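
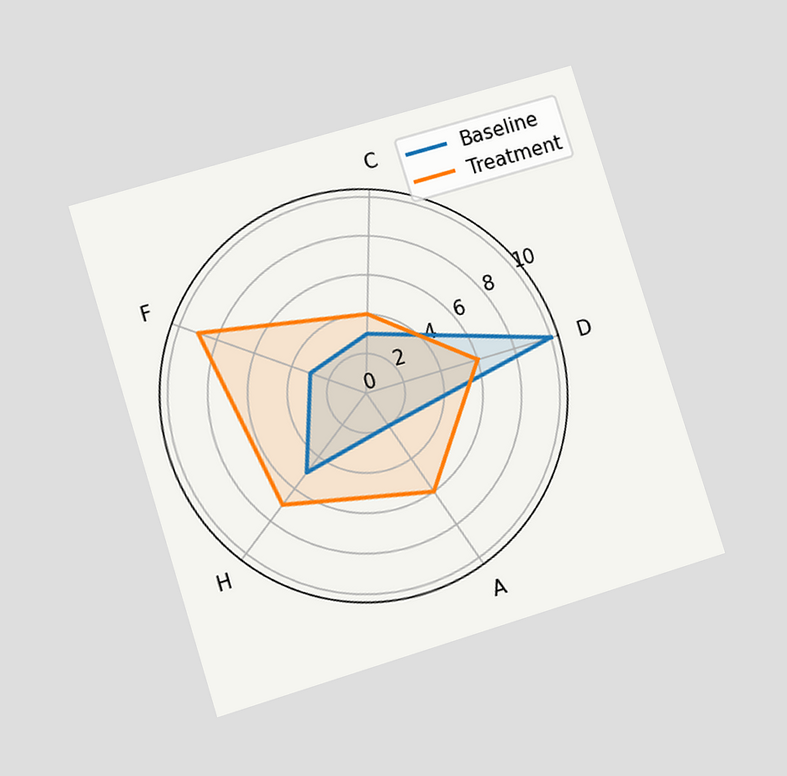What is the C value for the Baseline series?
3

The chart is tilted about 17° counter-clockwise and viewed at a slight angle. On the C axis, Baseline reaches 3.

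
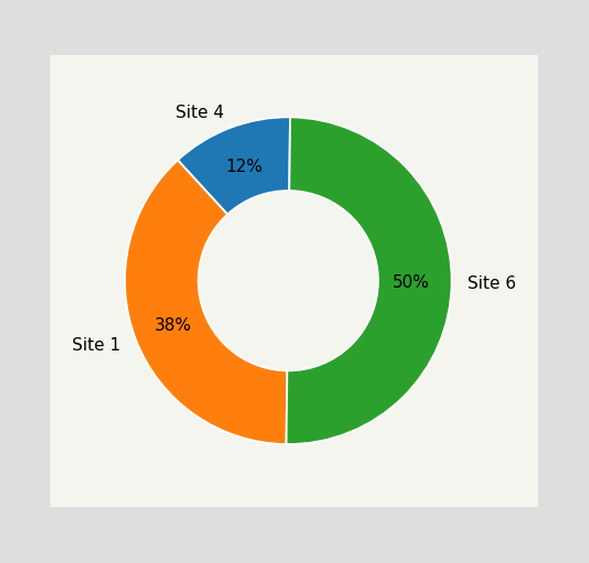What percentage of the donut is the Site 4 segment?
The Site 4 segment takes up 12% of the ring.

12%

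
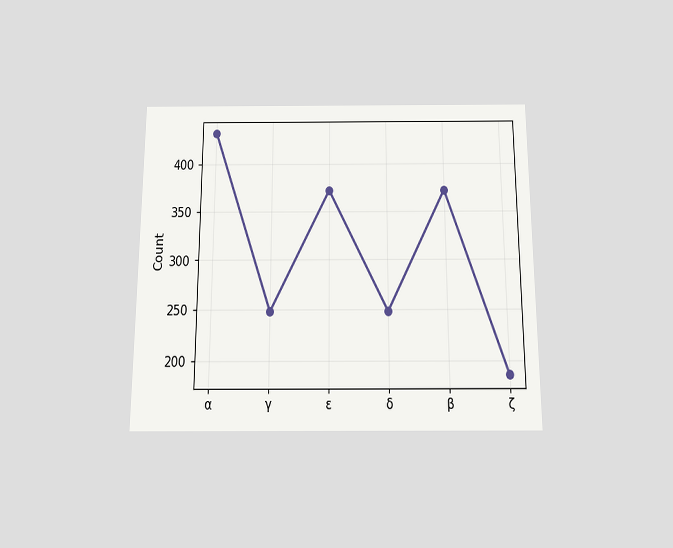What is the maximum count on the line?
The chart is viewed slightly from below. The highest point is at α, and reading across to the y-axis gives 434.

434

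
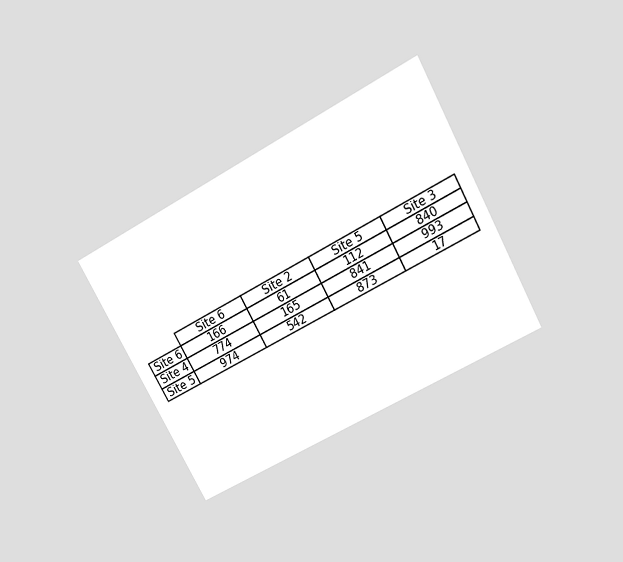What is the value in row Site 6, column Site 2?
61

The chart is tilted about 29° counter-clockwise and viewed slightly from above. The (Site 6, Site 2) cell reads 61.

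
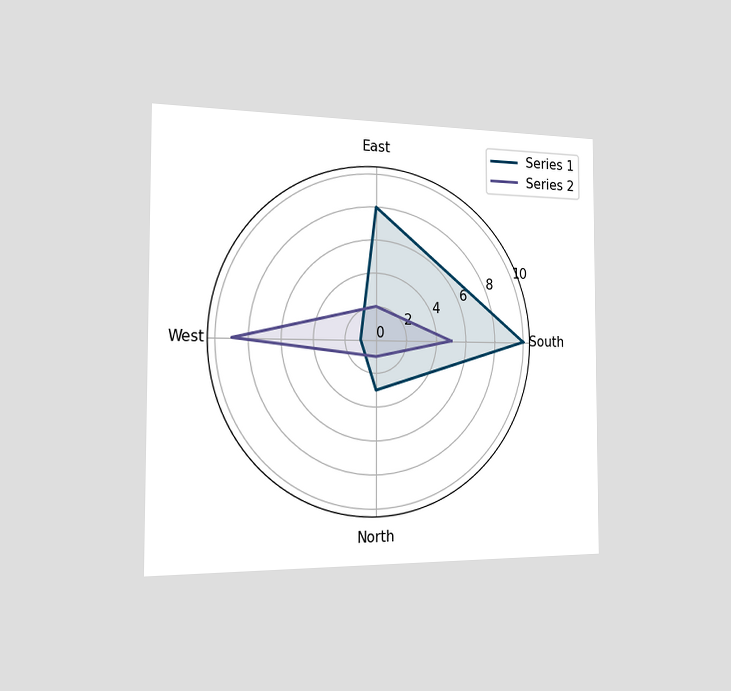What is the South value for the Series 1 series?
The chart is viewed slightly from the left. On the South axis, Series 1 reaches 10.

10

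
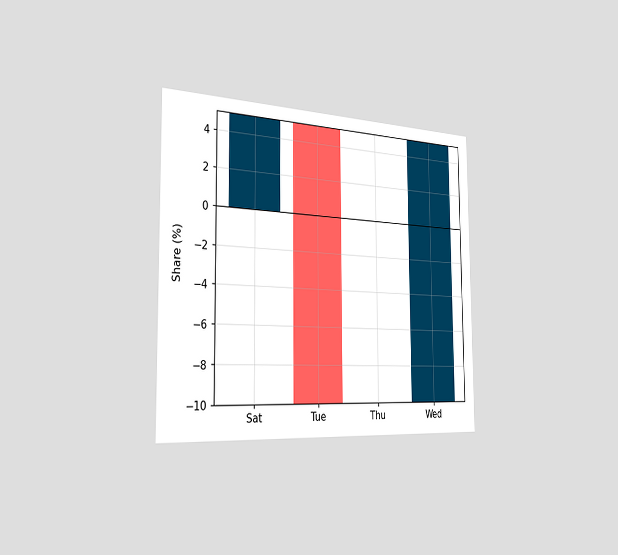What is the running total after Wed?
5%

The chart is viewed slightly from the left. After Wed the running total reaches 5%.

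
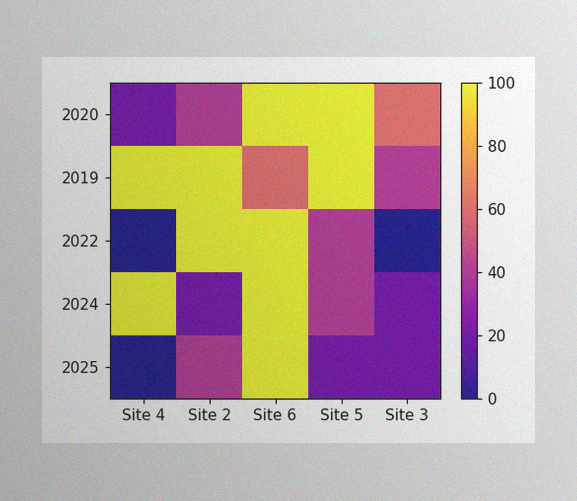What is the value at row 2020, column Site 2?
40

The image has some photo noise and uneven lighting. Matching cell (2020, Site 2) against the colorbar gives 40.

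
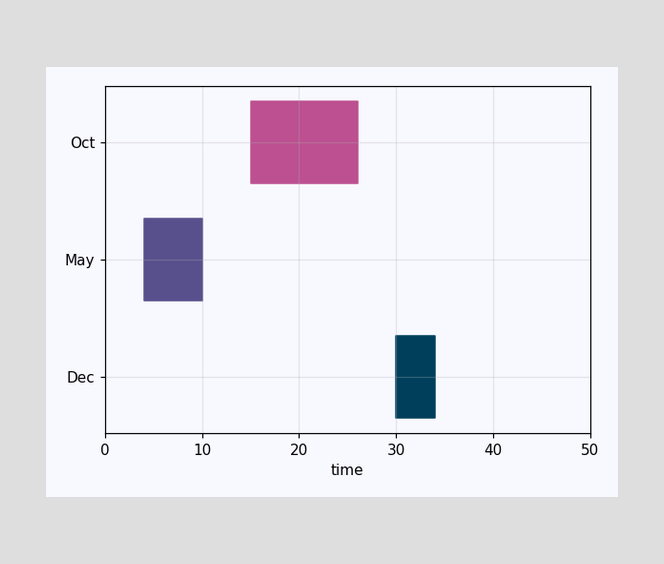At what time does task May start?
The May bar begins at t=4.

4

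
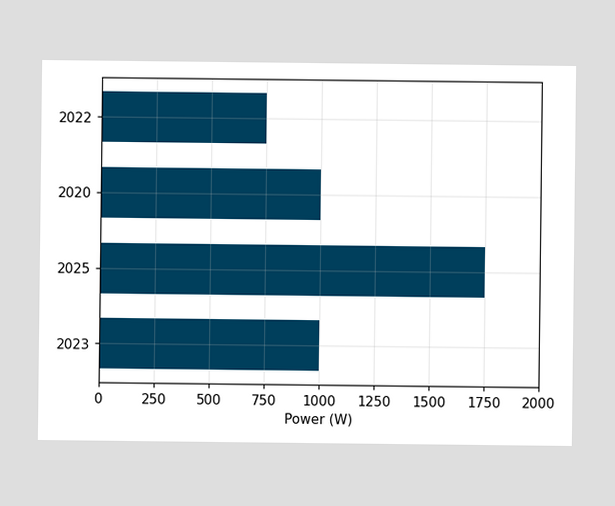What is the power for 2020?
1000W

Reading along the chart's x-axis, the 2020 bar reaches 1000W.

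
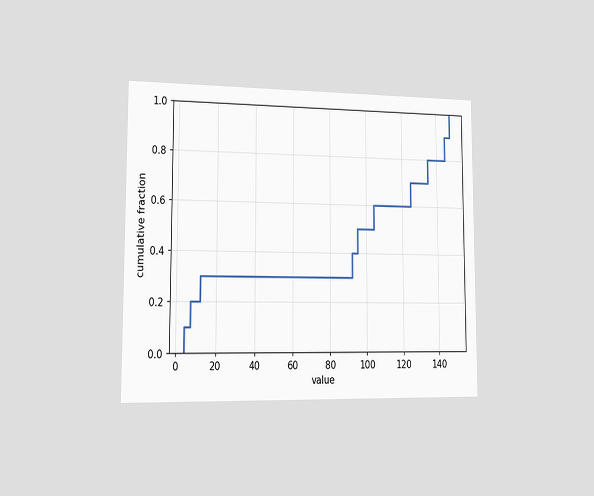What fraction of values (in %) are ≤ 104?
The chart is viewed slightly from the left. At x=104 the ECDF step is at 60%.

60%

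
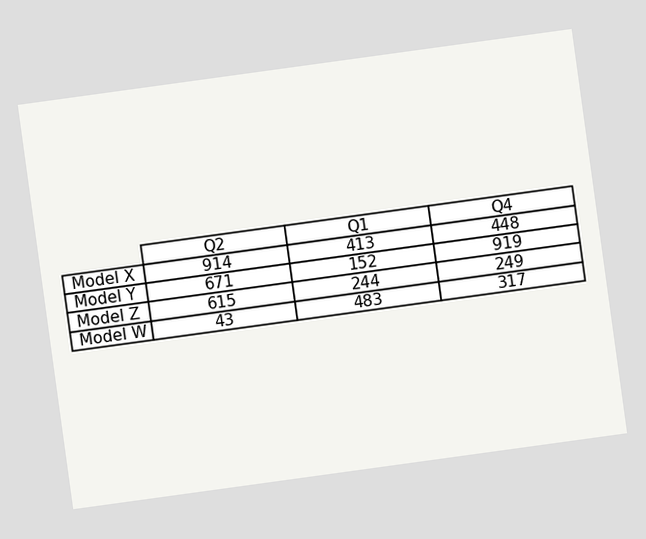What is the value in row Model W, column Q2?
43

The chart is tilted about 8° counter-clockwise. The (Model W, Q2) cell reads 43.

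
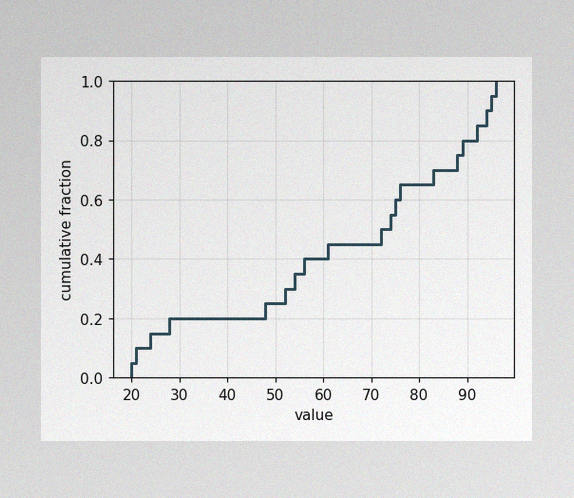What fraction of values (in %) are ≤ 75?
The image has some photo noise and uneven lighting. At x=75 the ECDF step is at 60%.

60%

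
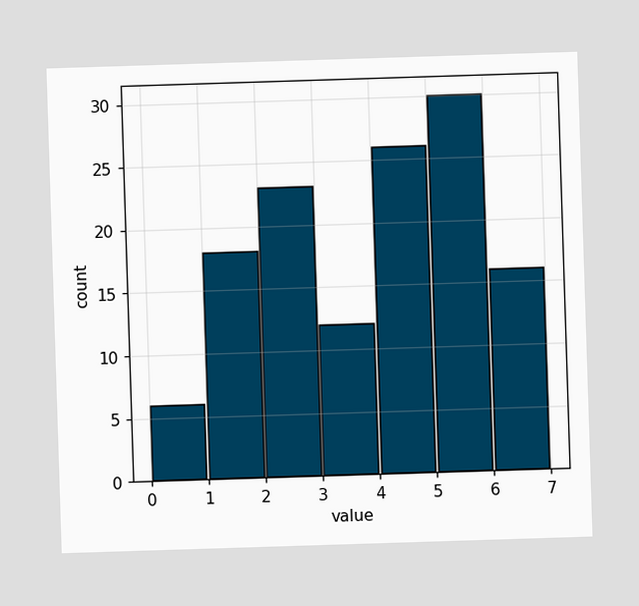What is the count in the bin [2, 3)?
23

The [2, 3) bin has height 23.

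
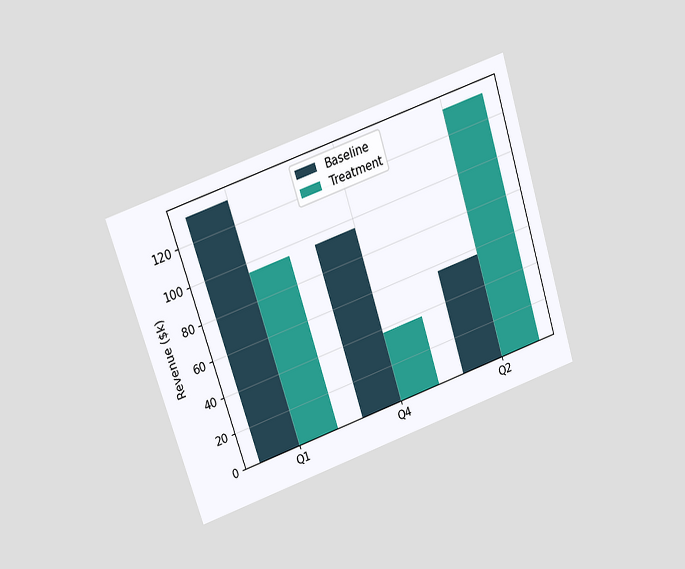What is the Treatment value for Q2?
$133k

The chart is tilted about 18° counter-clockwise and viewed slightly from above. The Treatment bar at Q2 reaches $133k on the y-axis.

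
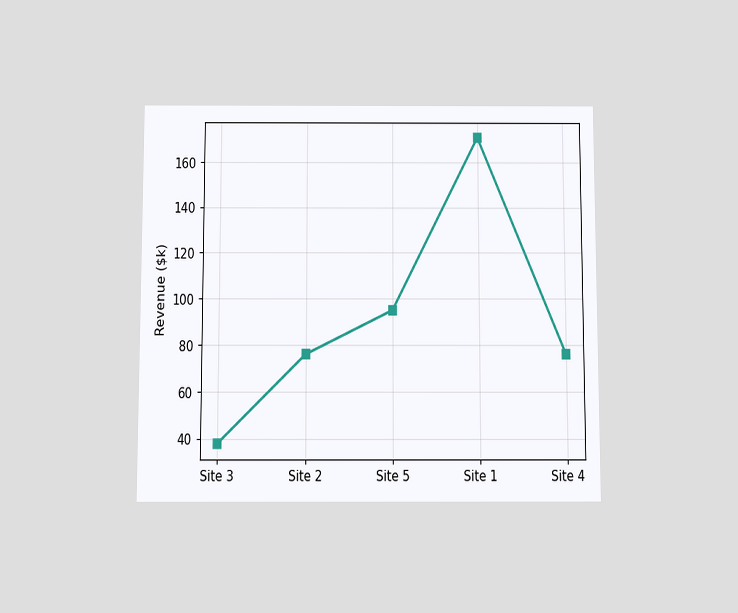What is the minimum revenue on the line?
$38k

The chart is viewed slightly from below. The lowest point is at Site 3, and reading across to the y-axis gives $38k.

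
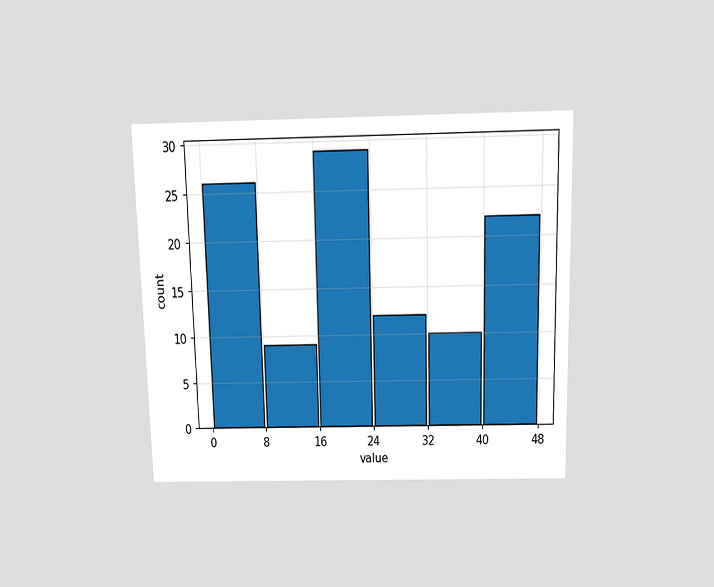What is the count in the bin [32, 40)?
The chart is viewed slightly from above. The [32, 40) bin has height 10.

10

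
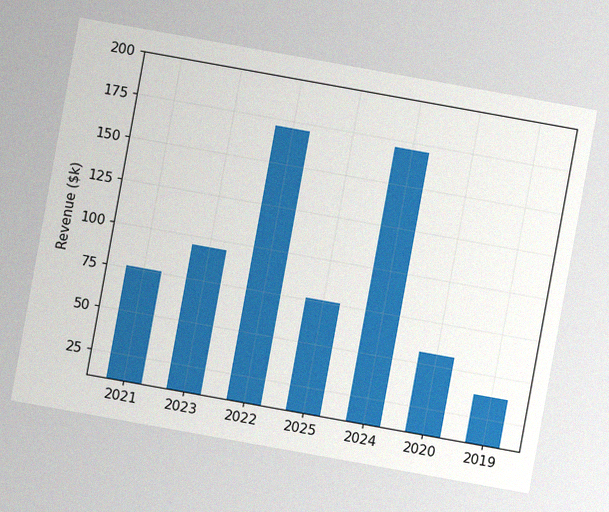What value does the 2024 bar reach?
$171k

The chart is tilted about 10° clockwise, with some photo noise. Reading along the chart's y-axis, the 2024 bar reaches $171k.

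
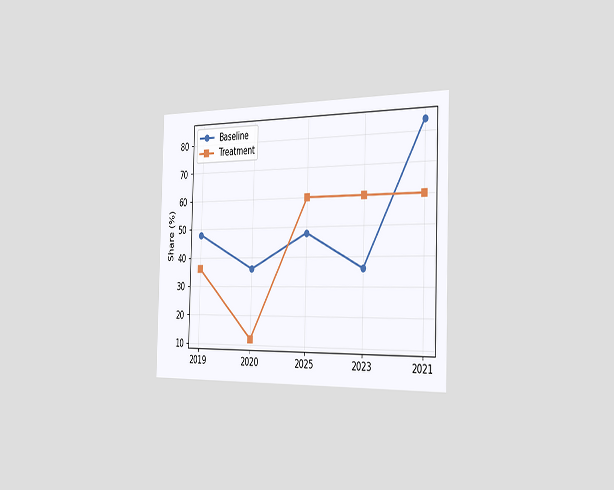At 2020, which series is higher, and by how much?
Baseline, by 24%

The chart is viewed slightly from the right. At 2020, Baseline sits above the other line by 24%.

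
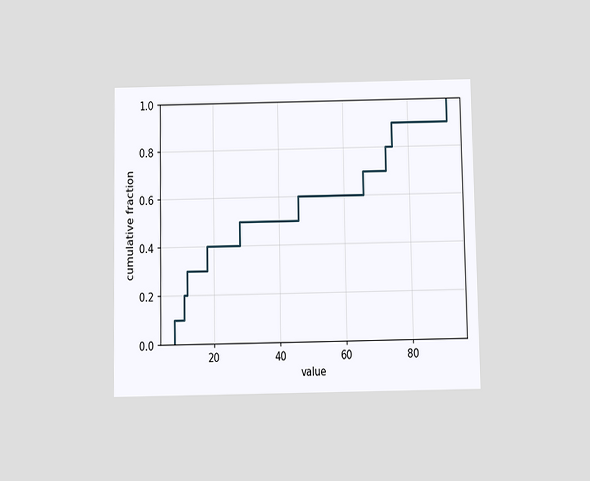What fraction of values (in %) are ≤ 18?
The chart is viewed slightly from below. At x=18 the ECDF step is at 40%.

40%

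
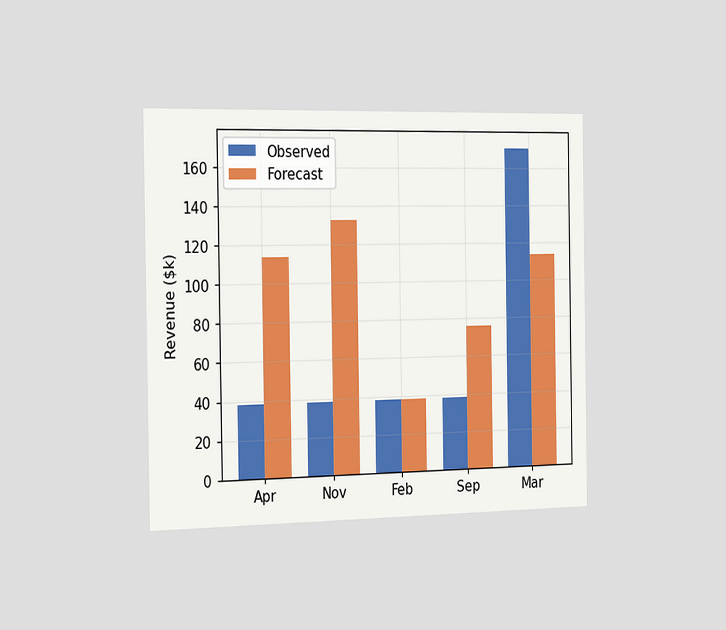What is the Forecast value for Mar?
The chart is viewed slightly from the left. The Forecast bar at Mar reaches $114k on the y-axis.

$114k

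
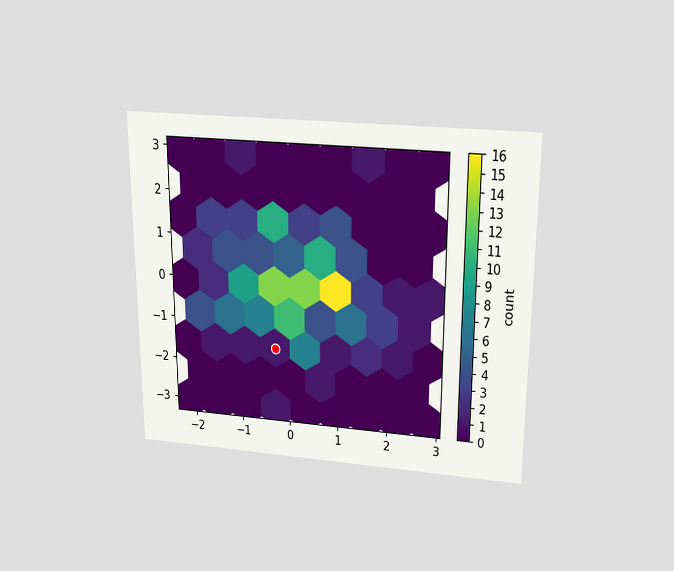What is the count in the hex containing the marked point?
The chart is viewed slightly from above. The marked hex reads 1 on the colorbar.

1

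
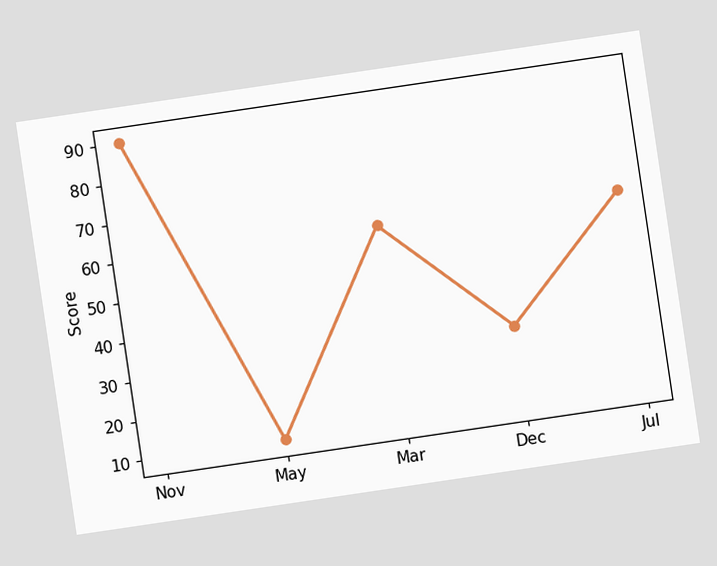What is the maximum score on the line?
90

The chart is tilted about 8° counter-clockwise. The highest point is at Nov, and reading across to the y-axis gives 90.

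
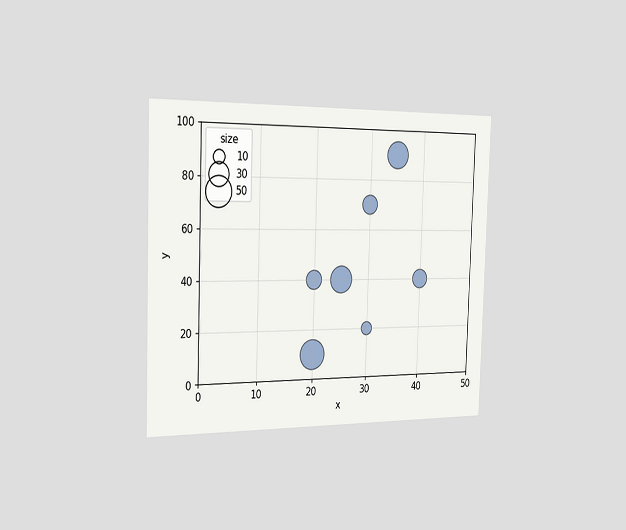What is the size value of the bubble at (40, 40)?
The chart is viewed slightly from the left. Matching the bubble at (40, 40) against the size legend gives 20.

20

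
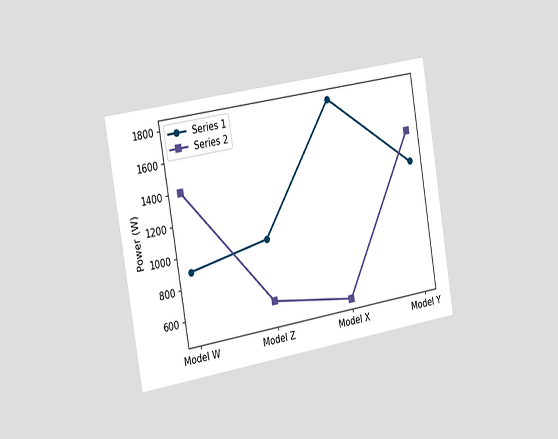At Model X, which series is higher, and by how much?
Series 1, by 1300W

The chart is tilted about 9° counter-clockwise and viewed slightly from the left. At Model X, Series 1 sits above the other line by 1300W.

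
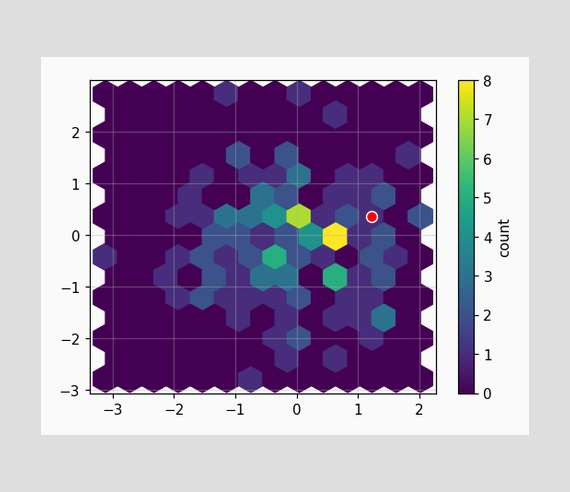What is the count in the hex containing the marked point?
1

The marked hex reads 1 on the colorbar.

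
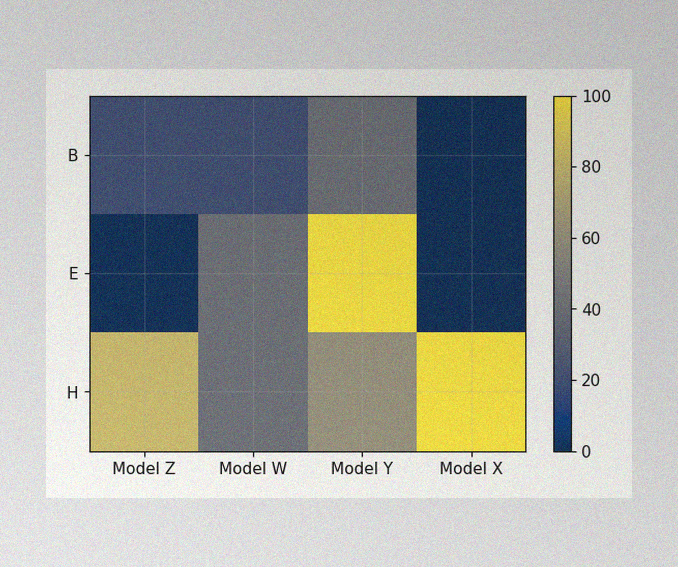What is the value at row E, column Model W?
The image has some photo noise and uneven lighting. Matching cell (E, Model W) against the colorbar gives 40.

40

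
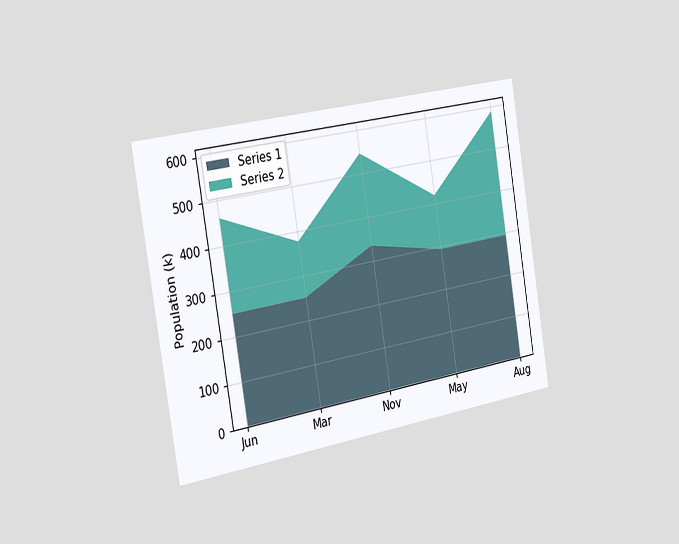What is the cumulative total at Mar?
378k

The chart is tilted about 9° counter-clockwise and viewed slightly from the left. The stacked total at Mar reaches 378k.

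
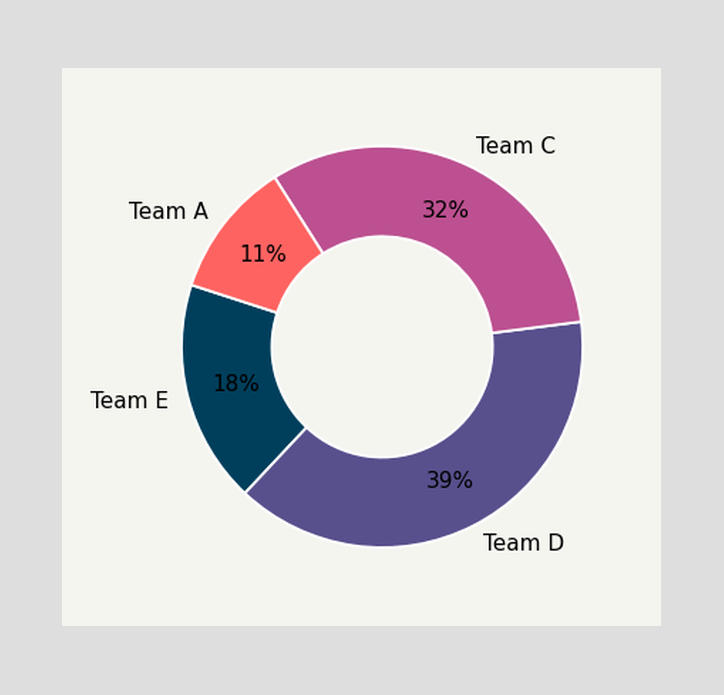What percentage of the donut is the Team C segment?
The Team C segment takes up 32% of the ring.

32%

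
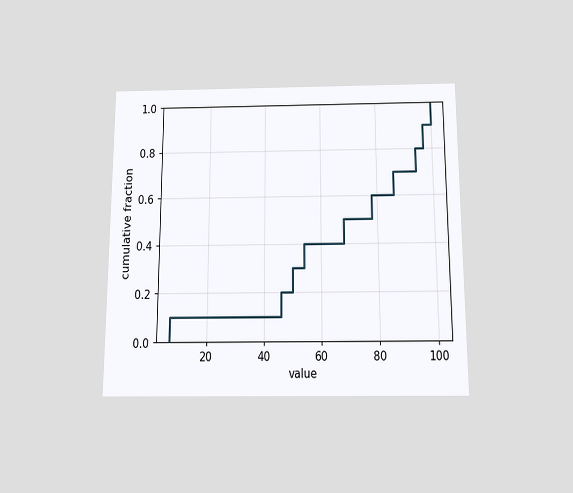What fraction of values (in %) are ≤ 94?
80%

The chart is viewed slightly from below. At x=94 the ECDF step is at 80%.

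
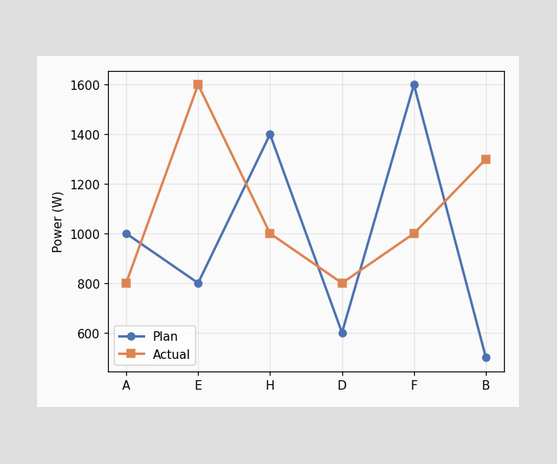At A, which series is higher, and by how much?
At A, Plan sits above the other line by 200W.

Plan, by 200W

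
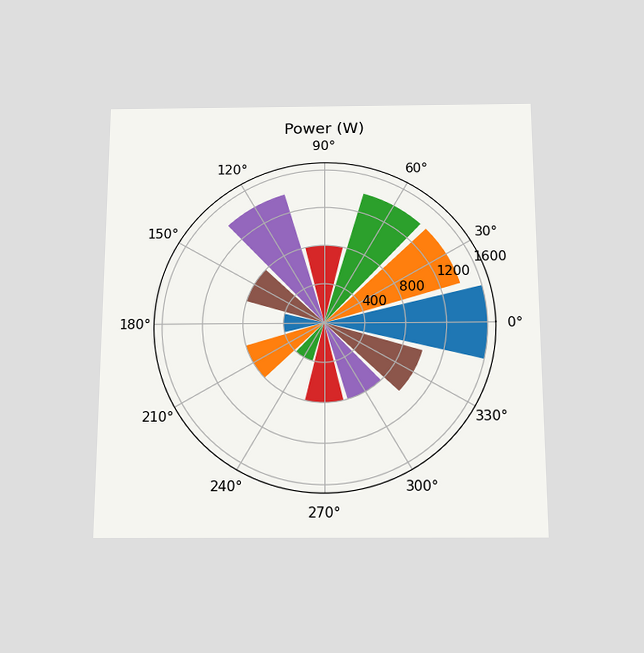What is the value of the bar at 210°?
800W

The chart is viewed slightly from below. The bar at 210° reaches 800W on the radial axis.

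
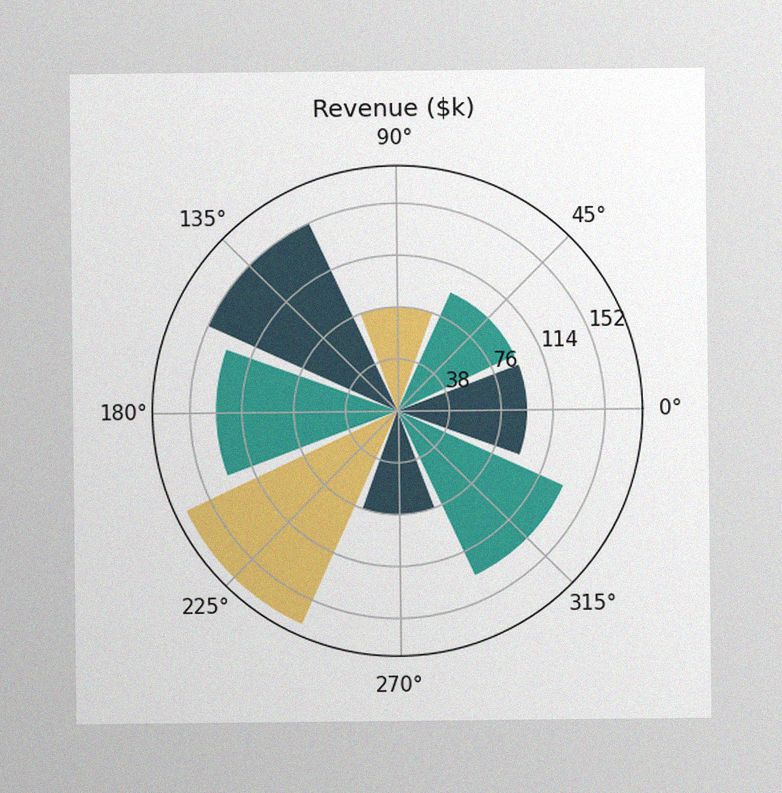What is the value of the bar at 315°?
The image has some photo noise and uneven lighting. The bar at 315° reaches $133k on the radial axis.

$133k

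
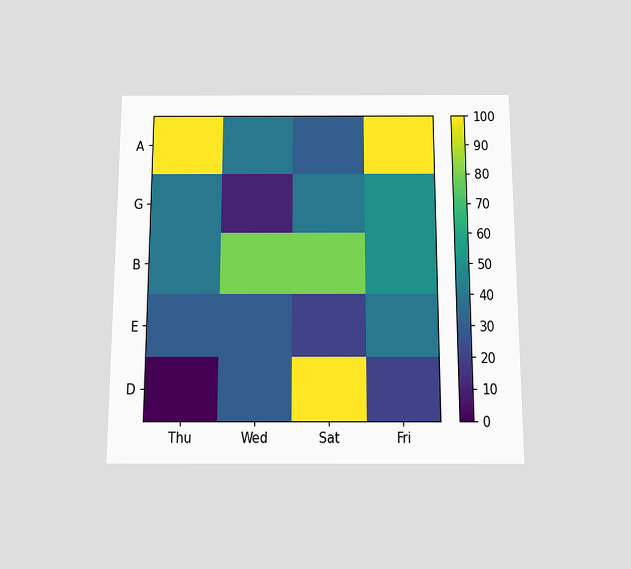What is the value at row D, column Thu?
The chart is viewed slightly from below. Matching cell (D, Thu) against the colorbar gives 0.

0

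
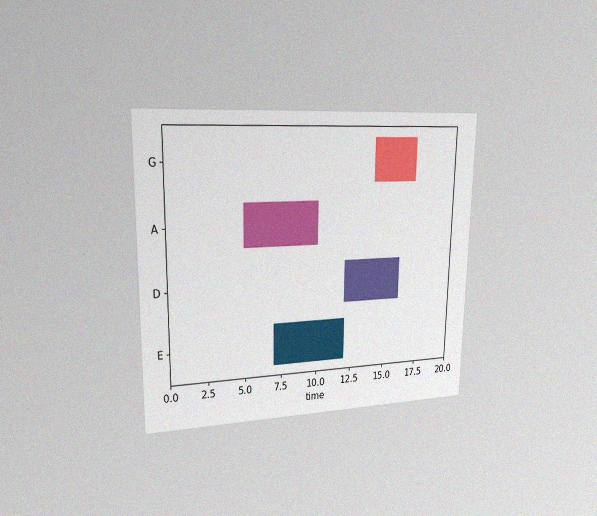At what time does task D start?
12

The chart is viewed slightly from the left, with some photo noise. The D bar begins at t=12.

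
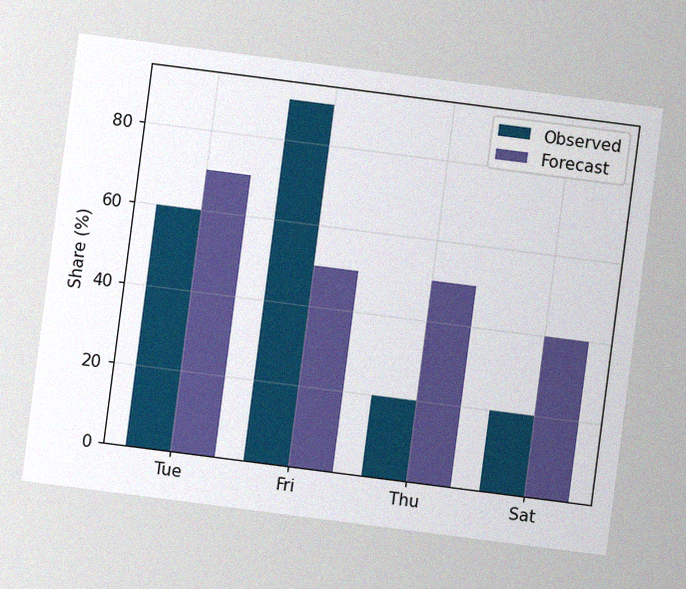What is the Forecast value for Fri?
50%

The chart is tilted about 7° clockwise, with some photo noise. The Forecast bar at Fri reaches 50% on the y-axis.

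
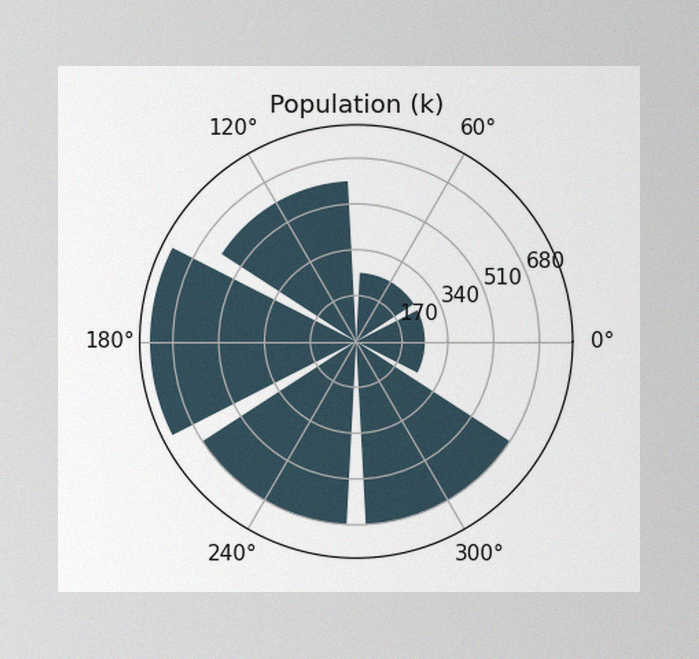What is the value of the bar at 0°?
255k

The image has some photo noise and uneven lighting. The bar at 0° reaches 255k on the radial axis.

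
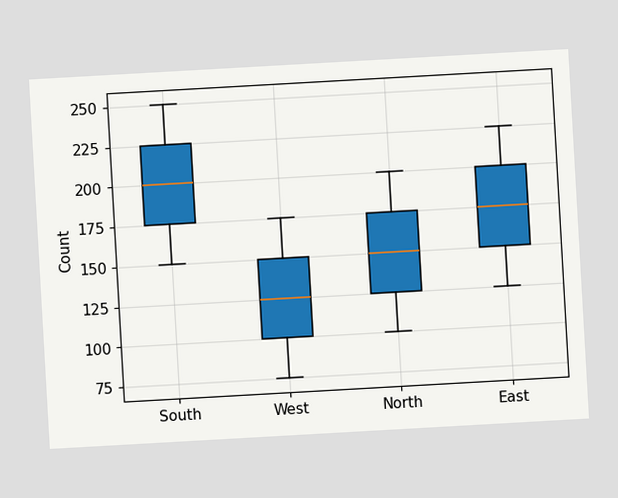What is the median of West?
125

The chart is tilted about 3° counter-clockwise. The median line in the West box sits at 125.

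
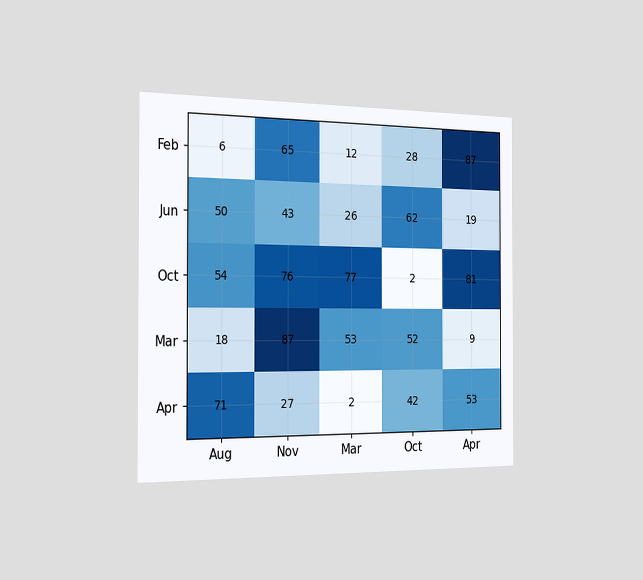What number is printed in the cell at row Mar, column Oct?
52

The chart is viewed slightly from the left. The (Mar, Oct) cell reads 52.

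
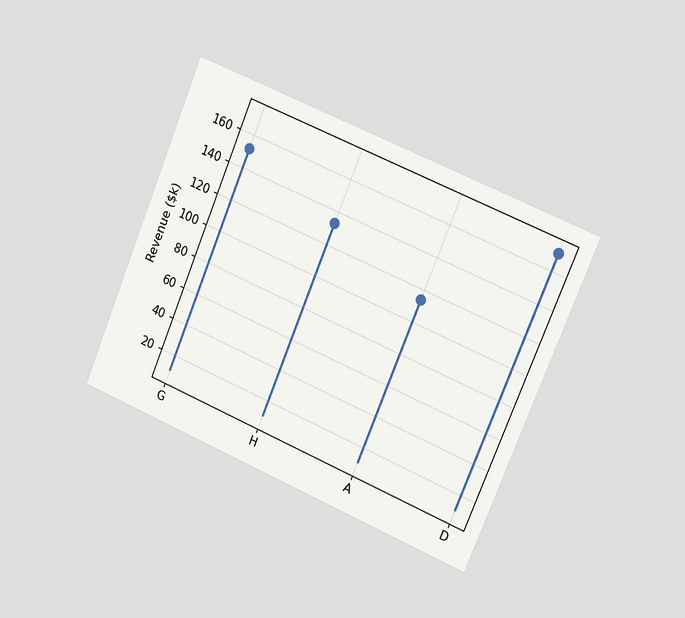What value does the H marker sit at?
The chart is tilted about 23° clockwise and viewed slightly from the right. The H marker sits at $133k.

$133k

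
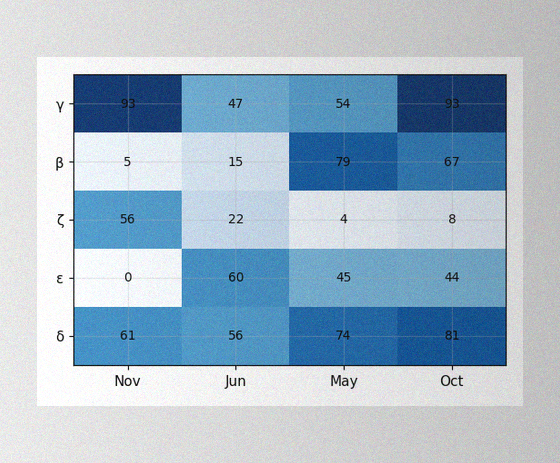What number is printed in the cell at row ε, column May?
The image has some photo noise and uneven lighting. The (ε, May) cell reads 45.

45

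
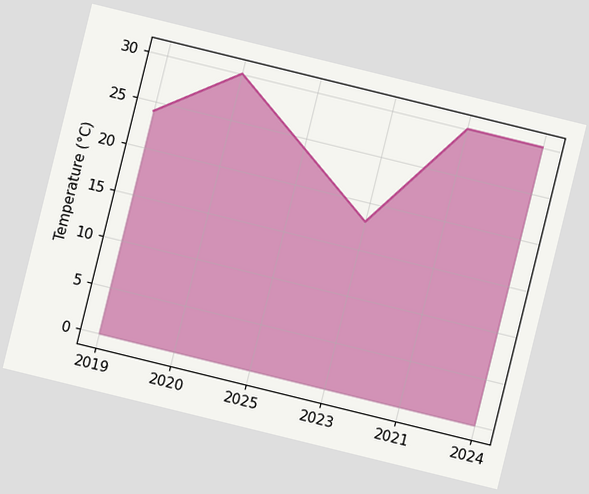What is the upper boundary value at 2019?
The chart is tilted about 14° clockwise. At 2019 the upper boundary is at 24°C.

24°C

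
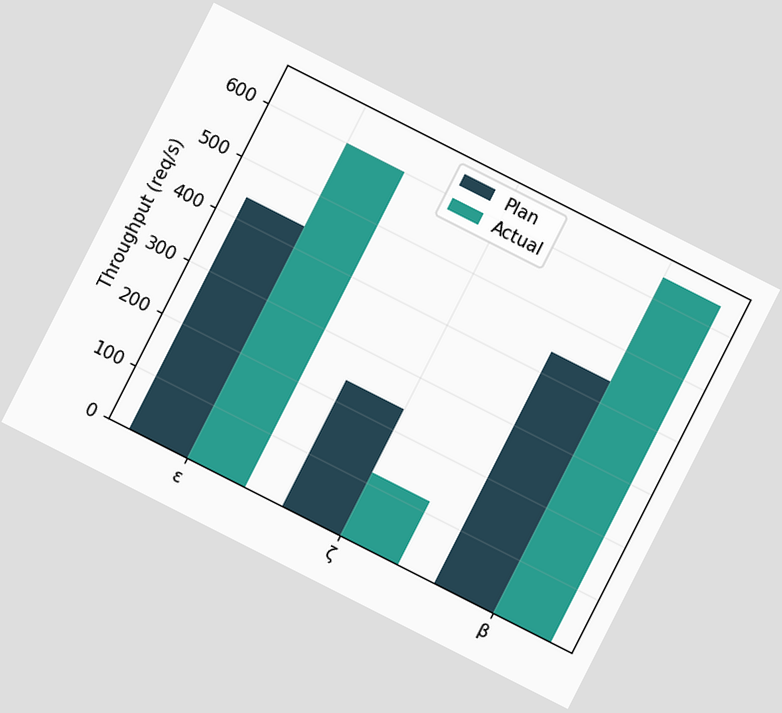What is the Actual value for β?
The chart is tilted about 27° clockwise. The Actual bar at β reaches 640req/s on the y-axis.

640req/s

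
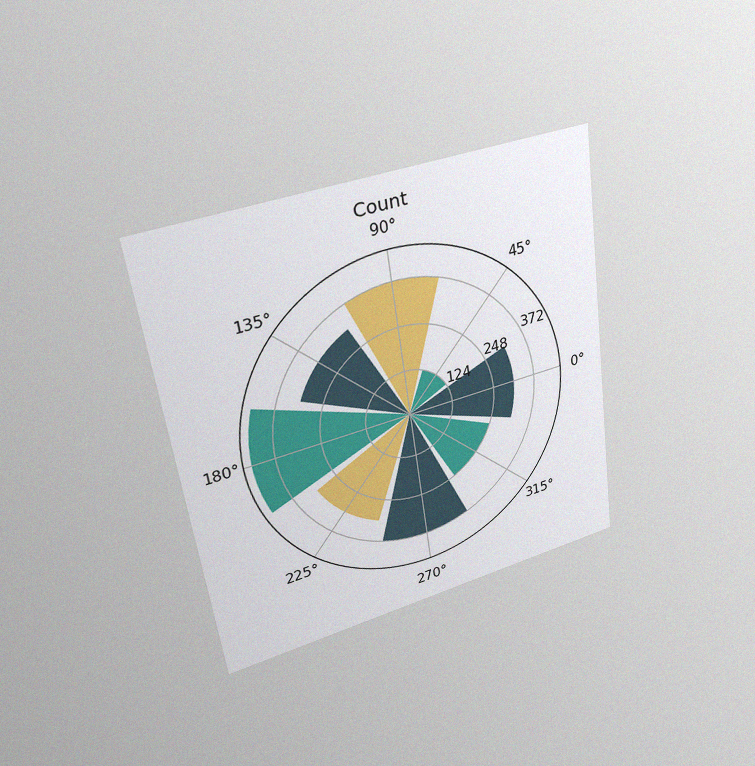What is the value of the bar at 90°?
372

The chart is tilted about 8° counter-clockwise and viewed at a slight angle, with some photo noise. The bar at 90° reaches 372 on the radial axis.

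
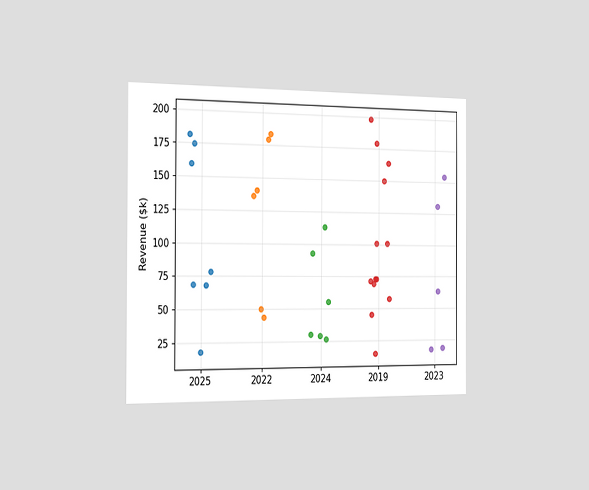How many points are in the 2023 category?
The chart is viewed slightly from the left. Counting the markers in the 2023 column gives 5.

5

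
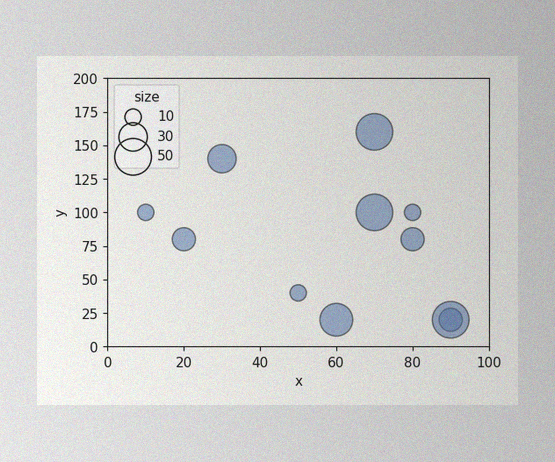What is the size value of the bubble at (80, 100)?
The image has some photo noise and uneven lighting. Matching the bubble at (80, 100) against the size legend gives 10.

10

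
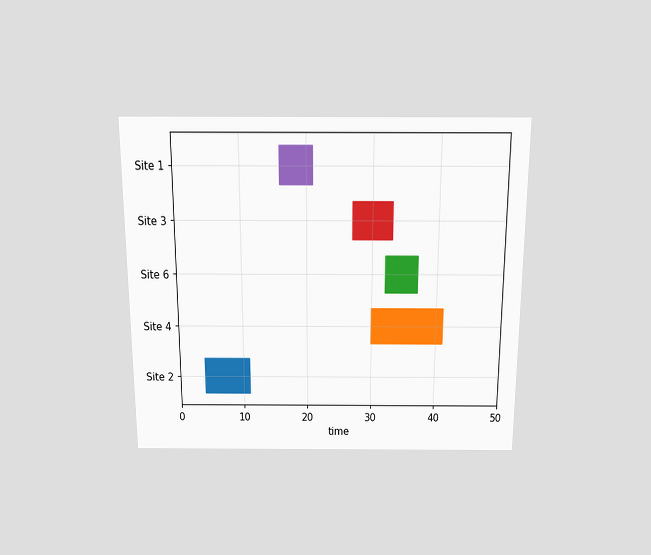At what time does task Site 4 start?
The chart is viewed slightly from above. The Site 4 bar begins at t=30.

30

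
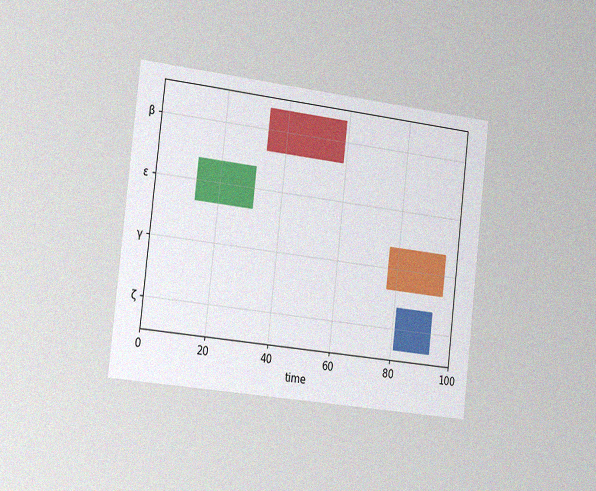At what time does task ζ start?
The chart is tilted about 7° clockwise and viewed slightly from the left, with some photo noise. The ζ bar begins at t=81.

81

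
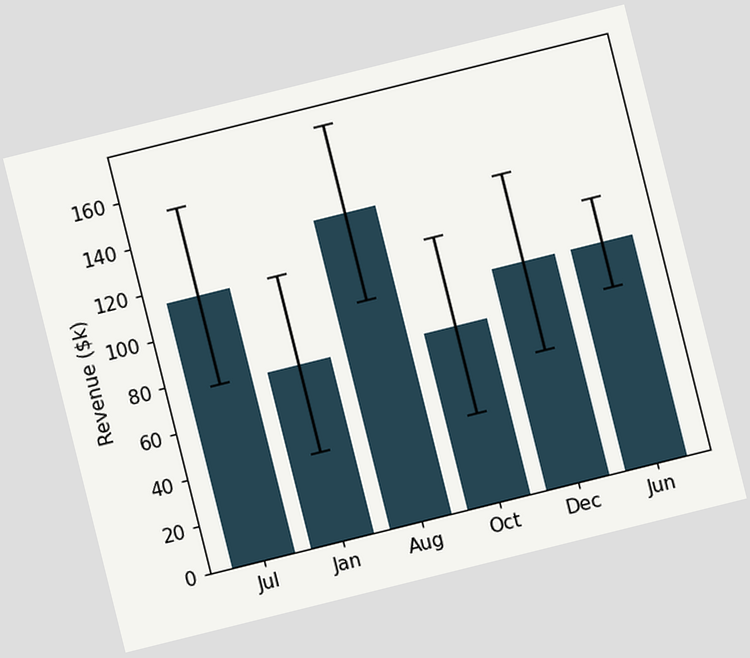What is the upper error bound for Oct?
$114k

The chart is tilted about 14° counter-clockwise. The Oct bar's upper whisker reaches $114k.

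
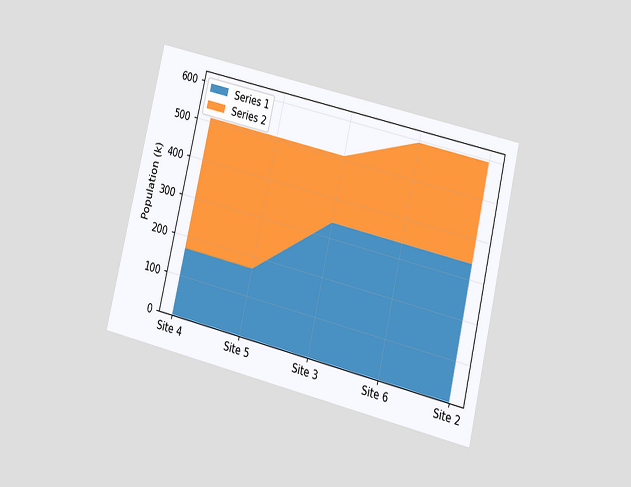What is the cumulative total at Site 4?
The chart is tilted about 13° clockwise and viewed at a slight angle. The stacked total at Site 4 reaches 510k.

510k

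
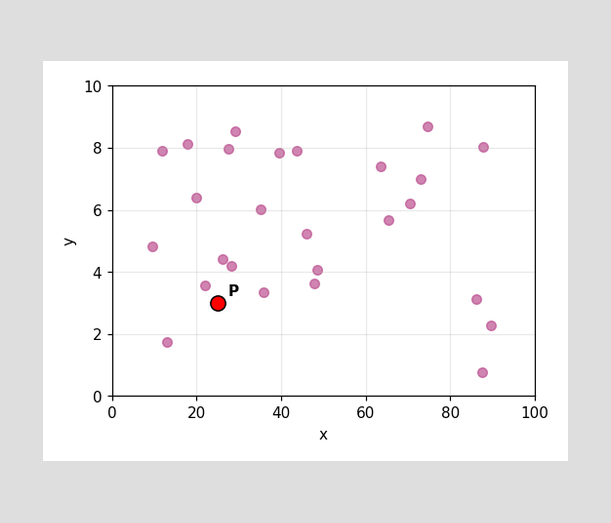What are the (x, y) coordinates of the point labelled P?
(25, 3)

Following the gridlines from P to each axis, P sits at (25, 3).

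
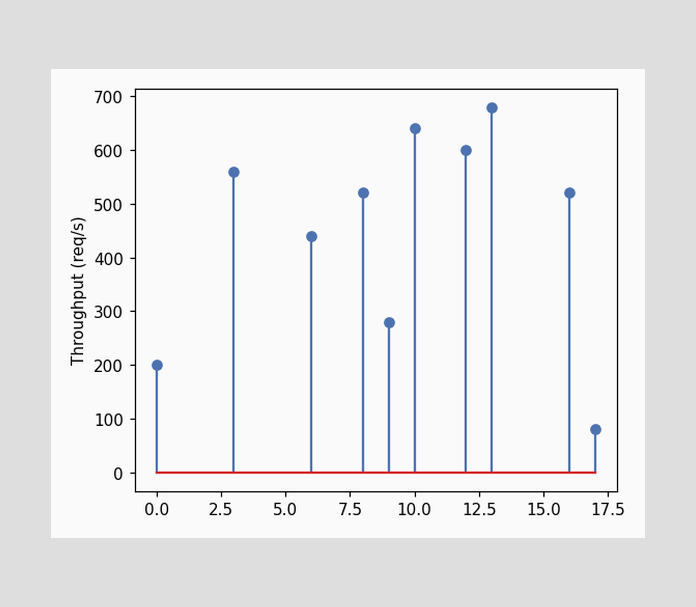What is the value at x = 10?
The stem at x=10 reaches 640req/s.

640req/s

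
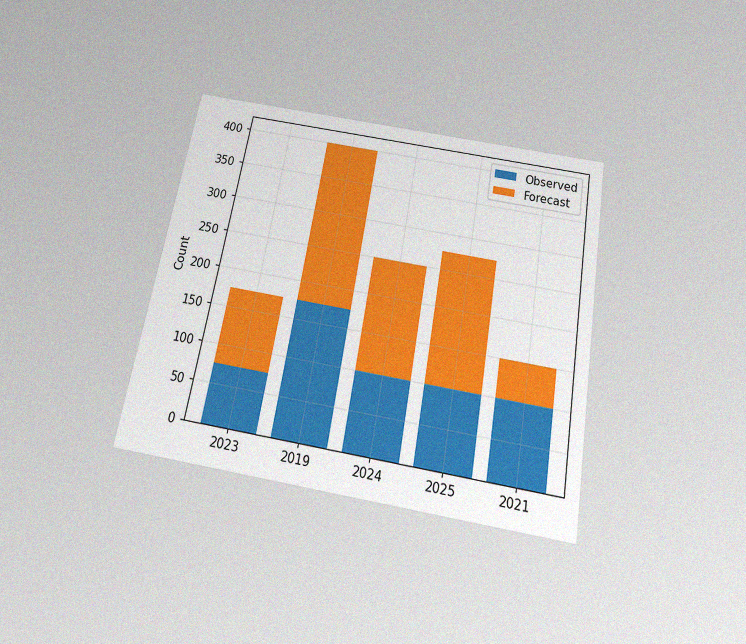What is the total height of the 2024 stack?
250

The chart is tilted about 10° clockwise and viewed slightly from below, with some photo noise. The 2024 stack's top reaches 250 on the y-axis.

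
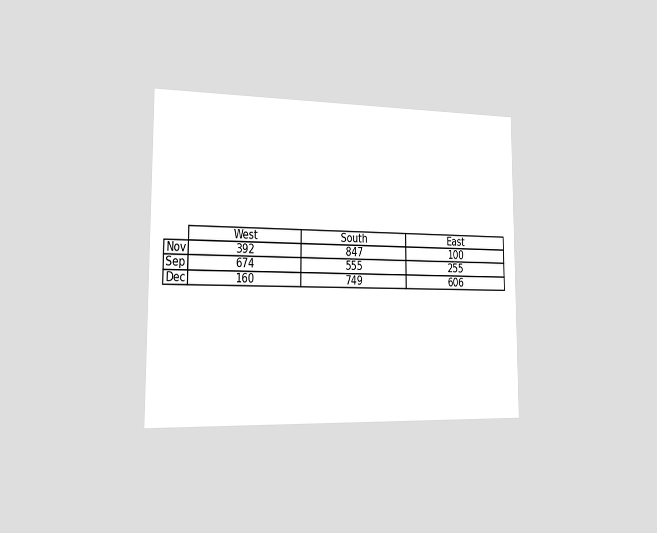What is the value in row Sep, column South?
555

The chart is viewed slightly from the left. The (Sep, South) cell reads 555.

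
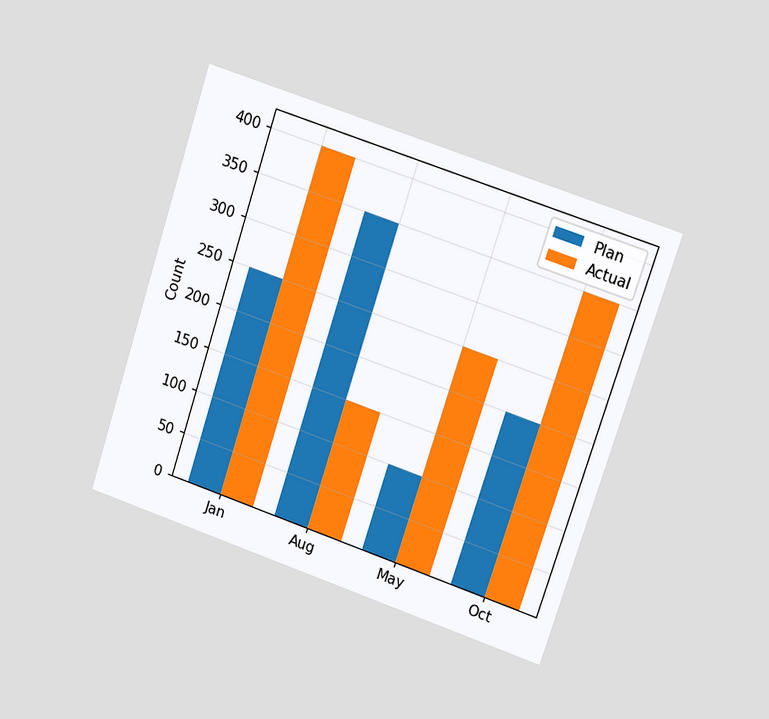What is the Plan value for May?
100

The chart is tilted about 18° clockwise and viewed slightly from the right. The Plan bar at May reaches 100 on the y-axis.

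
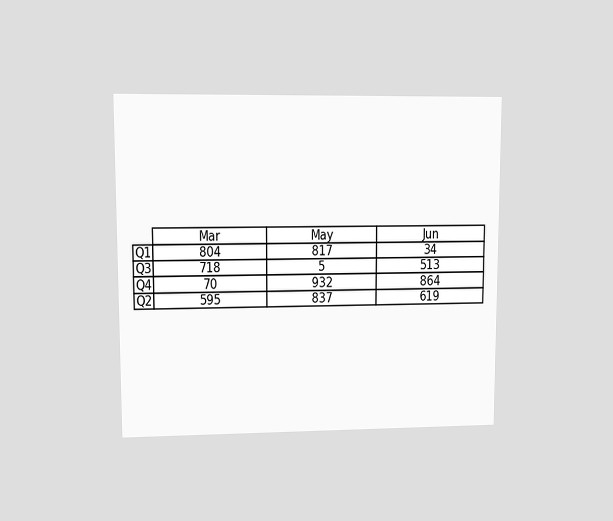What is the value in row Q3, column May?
5

The chart is viewed at a slight angle. The (Q3, May) cell reads 5.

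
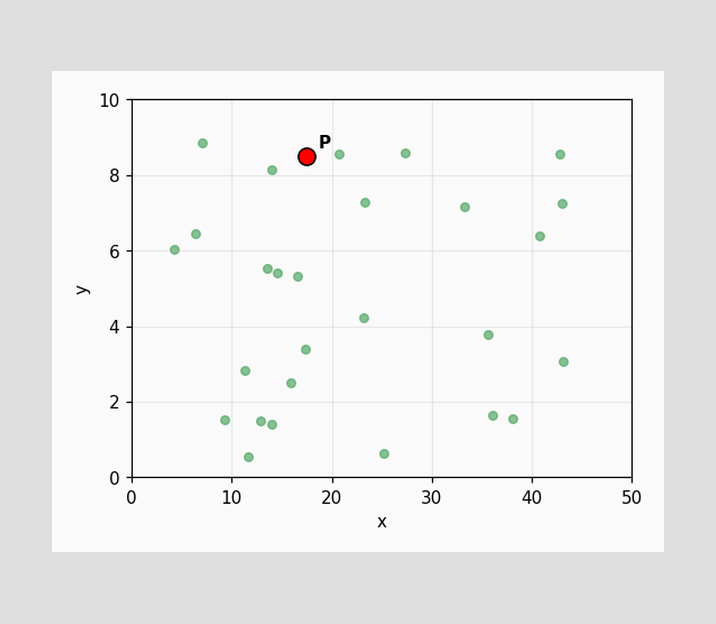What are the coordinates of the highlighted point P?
Following the gridlines from P to each axis, P sits at (17.5, 8.5).

(17.5, 8.5)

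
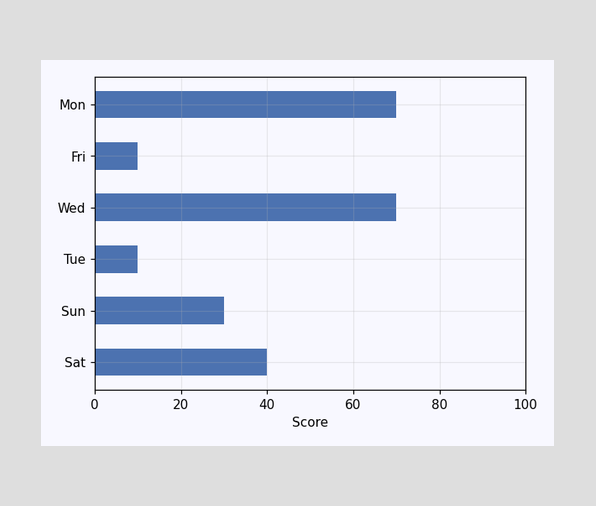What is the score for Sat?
Reading along the chart's x-axis, the Sat bar reaches 40.

40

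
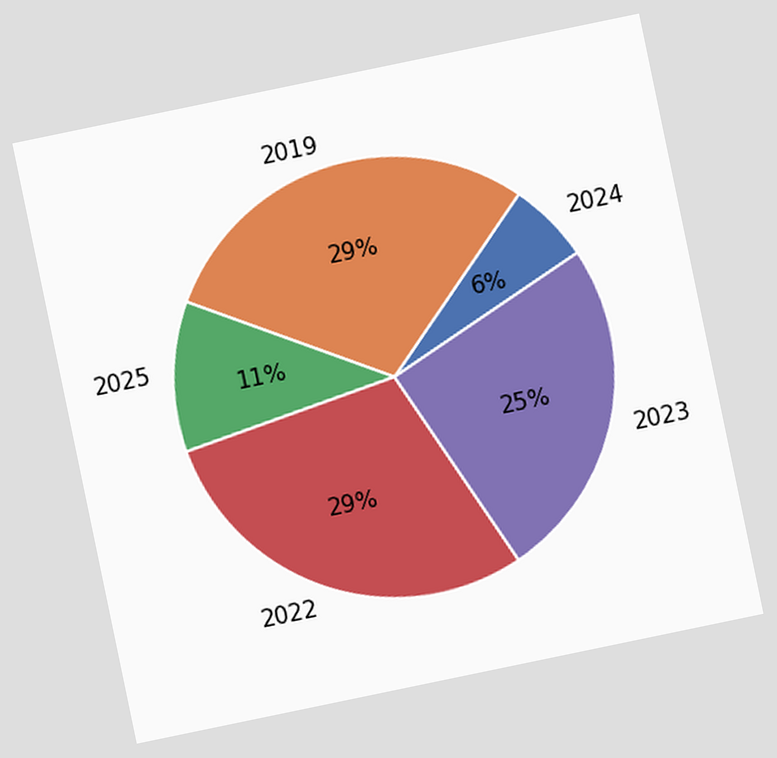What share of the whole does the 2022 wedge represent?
The chart is tilted about 12° counter-clockwise. The 2022 slice takes up 29% of the pie.

29%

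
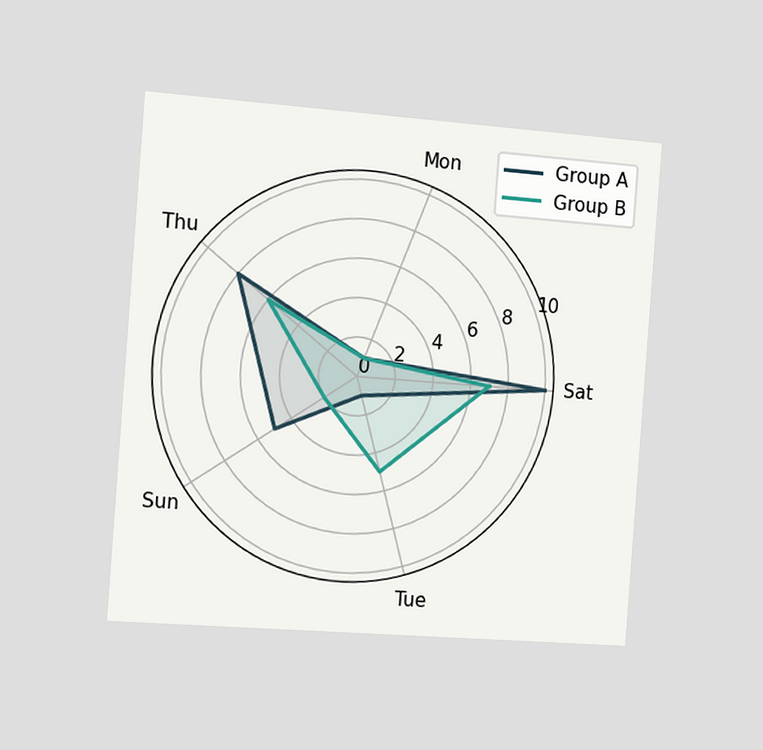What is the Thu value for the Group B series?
6

The chart is tilted about 4° clockwise and viewed slightly from the left. On the Thu axis, Group B reaches 6.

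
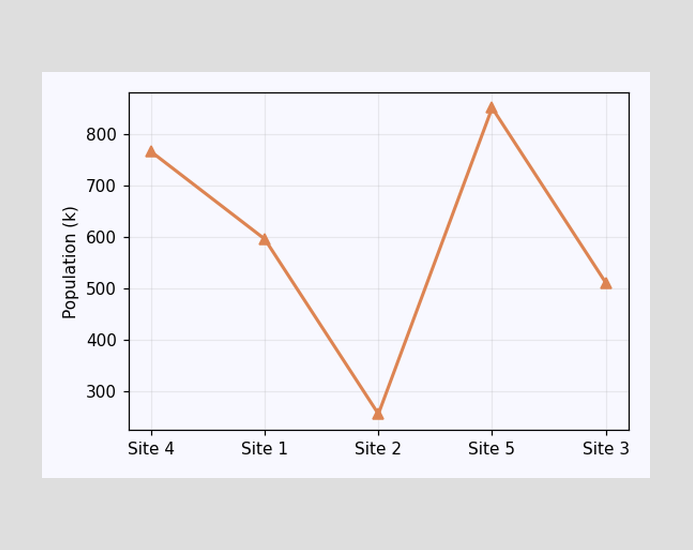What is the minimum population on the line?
255k

The lowest point is at Site 2, and reading across to the y-axis gives 255k.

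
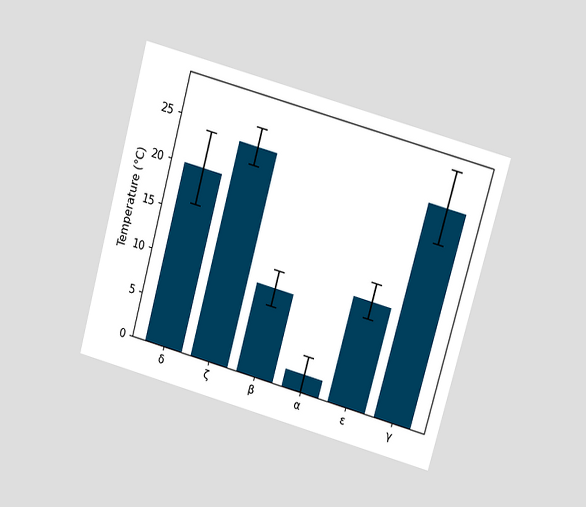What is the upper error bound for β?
The chart is tilted about 15° clockwise and viewed slightly from above. The β bar's upper whisker reaches 12°C.

12°C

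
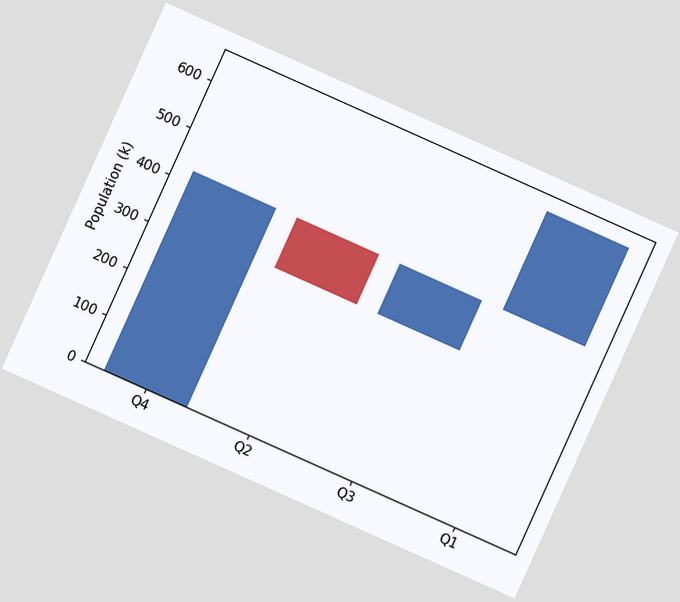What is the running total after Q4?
The chart is tilted about 24° clockwise. After Q4 the running total reaches 424k.

424k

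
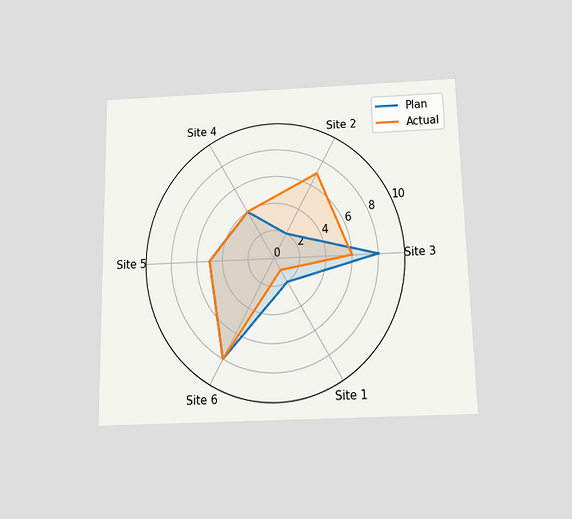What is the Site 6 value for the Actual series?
8

The chart is viewed slightly from below. On the Site 6 axis, Actual reaches 8.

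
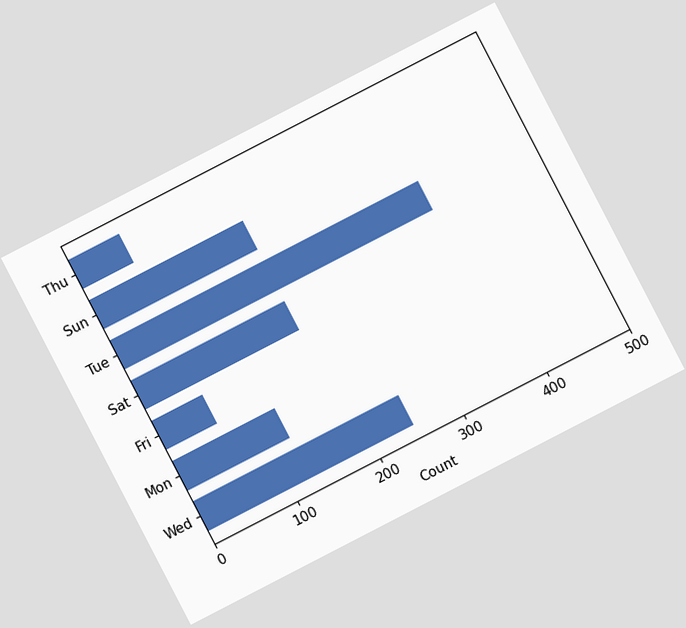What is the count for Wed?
The chart is tilted about 27° counter-clockwise. Reading along the chart's x-axis, the Wed bar reaches 248.

248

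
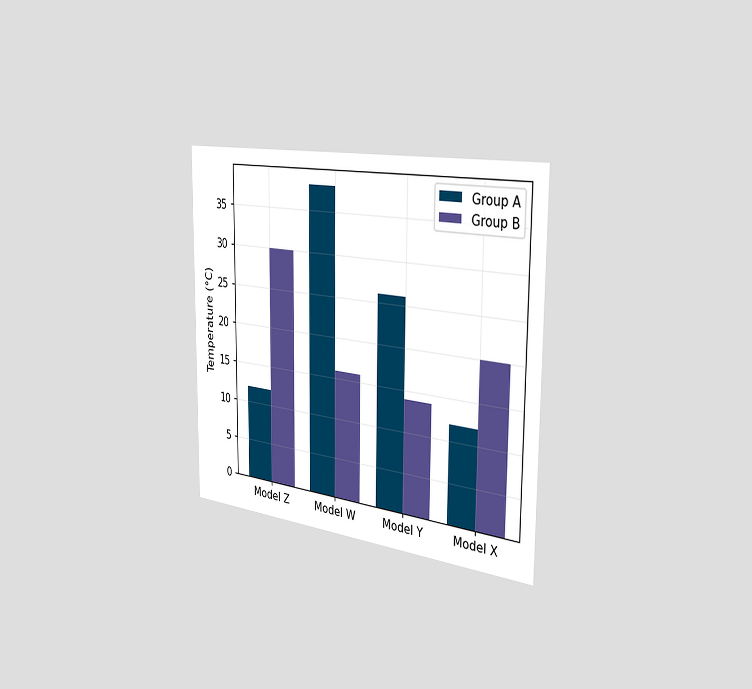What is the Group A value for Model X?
The chart is viewed slightly from the right. The Group A bar at Model X reaches 12°C on the y-axis.

12°C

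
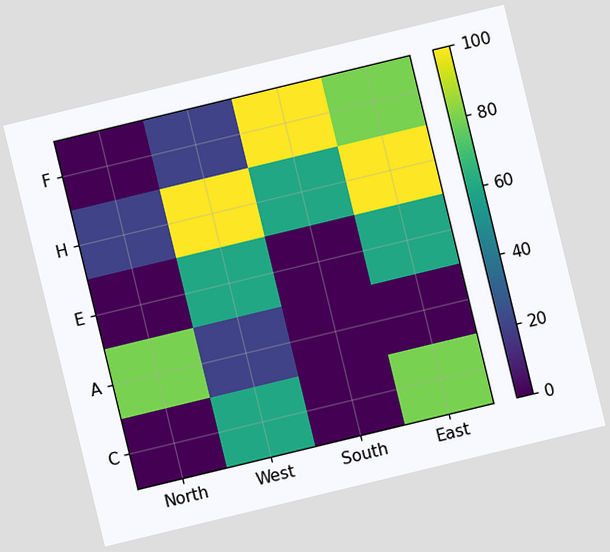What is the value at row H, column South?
60

The chart is tilted about 14° counter-clockwise. Matching cell (H, South) against the colorbar gives 60.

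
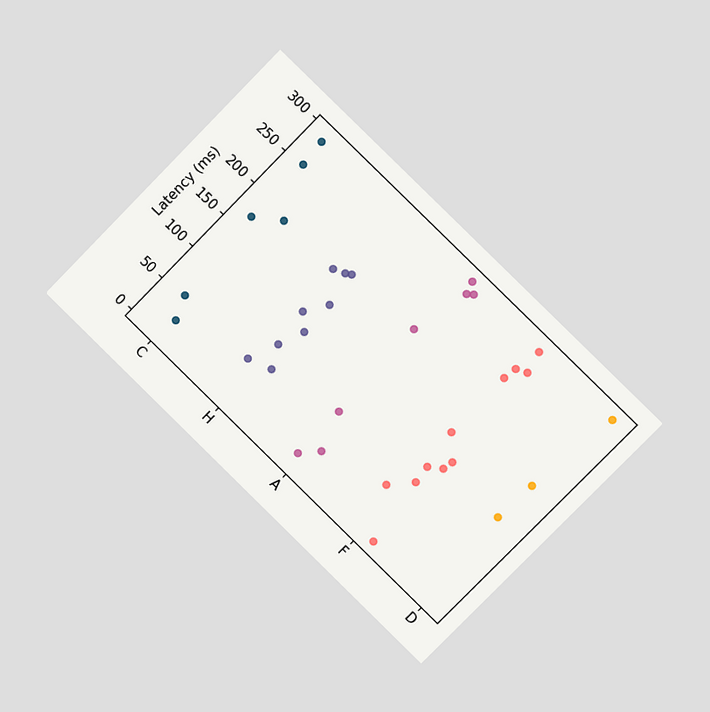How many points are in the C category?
The chart is tilted about 44° clockwise and viewed at a slight angle. Counting the markers in the C column gives 6.

6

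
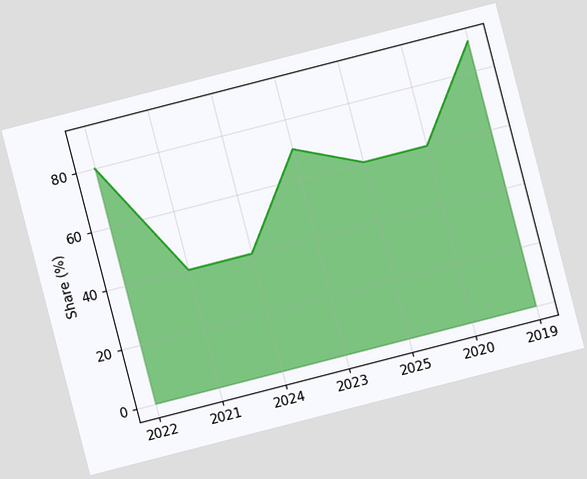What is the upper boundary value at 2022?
80%

The chart is tilted about 14° counter-clockwise. At 2022 the upper boundary is at 80%.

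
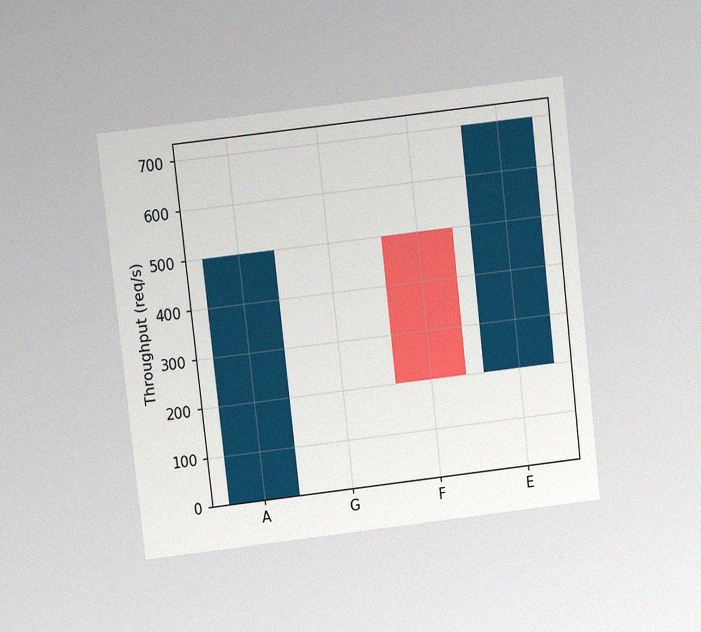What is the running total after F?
200req/s

The chart is tilted about 6° counter-clockwise and viewed slightly from above, with some photo noise. After F the running total reaches 200req/s.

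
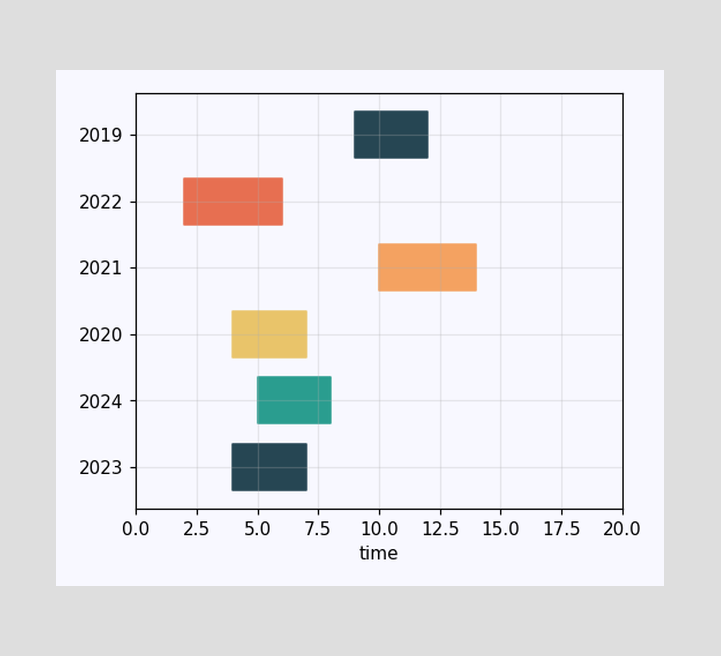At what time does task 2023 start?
4

The 2023 bar begins at t=4.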